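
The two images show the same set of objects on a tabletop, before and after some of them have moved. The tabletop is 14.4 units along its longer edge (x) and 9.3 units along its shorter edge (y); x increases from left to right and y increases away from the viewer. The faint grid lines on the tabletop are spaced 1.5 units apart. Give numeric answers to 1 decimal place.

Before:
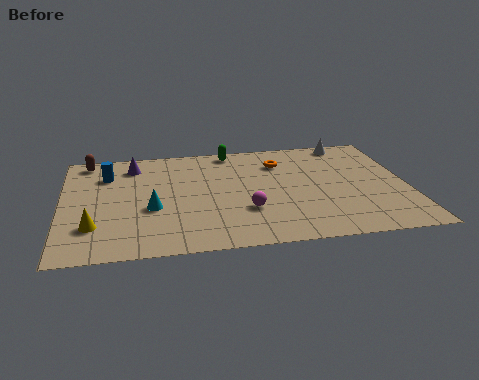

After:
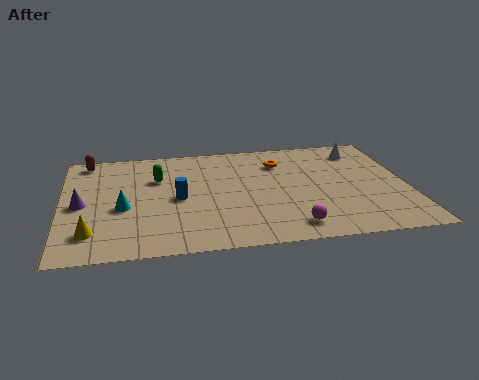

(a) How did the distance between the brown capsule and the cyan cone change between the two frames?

-0.7

The distance was about 5.3 in the first image and 4.6 in the second, so they moved 0.7 units closer together.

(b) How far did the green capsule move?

3.8

From (7.2, 8.4) to (4.0, 6.3), the green capsule covered √(3.2² + 2.1²) ≈ 3.8 units.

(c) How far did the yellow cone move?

0.5

From (1.3, 2.5) to (1.2, 2.0), the yellow cone covered √(0.1² + 0.5²) ≈ 0.5 units.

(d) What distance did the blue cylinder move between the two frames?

3.8

The blue cylinder moved from about (1.9, 6.9) to (4.8, 4.4), a distance of √(2.9² + 2.5²) ≈ 3.8.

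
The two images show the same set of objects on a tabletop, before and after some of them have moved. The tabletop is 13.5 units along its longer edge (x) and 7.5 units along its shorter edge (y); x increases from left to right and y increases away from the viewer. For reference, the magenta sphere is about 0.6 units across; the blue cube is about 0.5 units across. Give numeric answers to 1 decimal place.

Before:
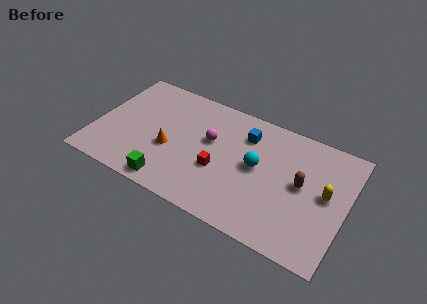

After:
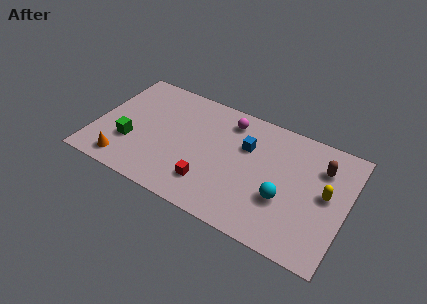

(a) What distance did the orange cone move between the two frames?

2.9

The orange cone moved from about (4.1, 3.0) to (1.9, 1.1), a distance of √(2.2² + 1.9²) ≈ 2.9.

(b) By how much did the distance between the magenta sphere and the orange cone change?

+4.6

Before: roughly 2.5 units apart; after: 7.1. That's 4.6 units further apart.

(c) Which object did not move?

the yellow capsule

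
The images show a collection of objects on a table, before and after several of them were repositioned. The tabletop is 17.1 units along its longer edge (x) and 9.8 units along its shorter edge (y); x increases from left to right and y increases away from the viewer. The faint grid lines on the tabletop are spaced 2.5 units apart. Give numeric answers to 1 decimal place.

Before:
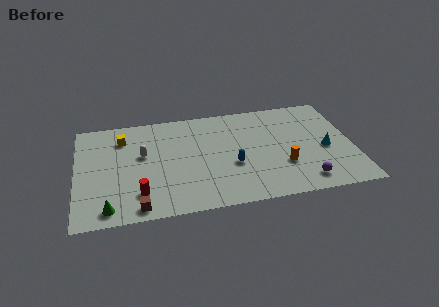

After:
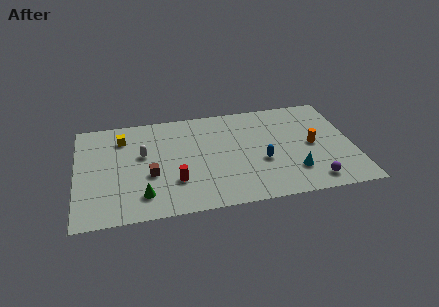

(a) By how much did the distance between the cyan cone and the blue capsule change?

-3.5

They were about 5.8 units apart before and 2.3 after — 3.5 units closer together.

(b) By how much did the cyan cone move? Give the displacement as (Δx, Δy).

(-2.1, -1.8)

From the two frames, the cyan cone sits at roughly (15.4, 4.3) before and (13.3, 2.5) after.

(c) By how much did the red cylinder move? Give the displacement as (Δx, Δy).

(2.2, 0.7)

From the two frames, the red cylinder sits at roughly (3.8, 2.2) before and (6.0, 2.9) after.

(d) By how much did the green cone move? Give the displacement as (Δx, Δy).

(2.1, 0.8)

The green cone was at about (1.9, 1.2) and moved to about (4.0, 2.0).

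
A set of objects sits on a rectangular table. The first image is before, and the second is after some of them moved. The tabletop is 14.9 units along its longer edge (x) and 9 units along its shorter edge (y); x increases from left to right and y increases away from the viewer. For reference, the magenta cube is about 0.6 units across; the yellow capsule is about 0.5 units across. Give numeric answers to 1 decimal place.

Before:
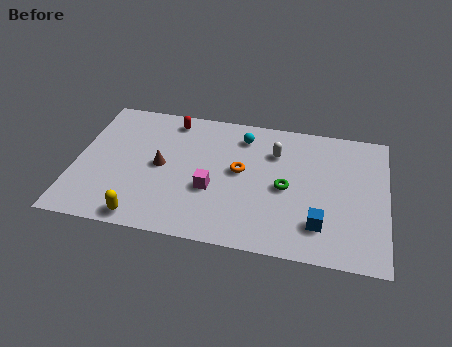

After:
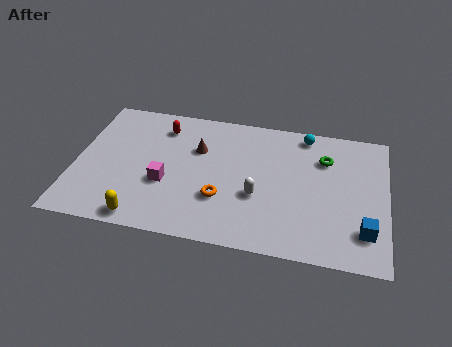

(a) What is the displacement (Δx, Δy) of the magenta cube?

(-2.2, 0.0)

The magenta cube started near (6.6, 3.4) and ended near (4.4, 3.4).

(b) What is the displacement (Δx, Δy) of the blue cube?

(2.1, 0.0)

The blue cube was at about (11.8, 2.1) and moved to about (13.9, 2.1).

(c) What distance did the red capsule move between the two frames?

0.7

From (4.4, 7.8) to (4.0, 7.2), the red capsule covered √(0.4² + 0.6²) ≈ 0.7 units.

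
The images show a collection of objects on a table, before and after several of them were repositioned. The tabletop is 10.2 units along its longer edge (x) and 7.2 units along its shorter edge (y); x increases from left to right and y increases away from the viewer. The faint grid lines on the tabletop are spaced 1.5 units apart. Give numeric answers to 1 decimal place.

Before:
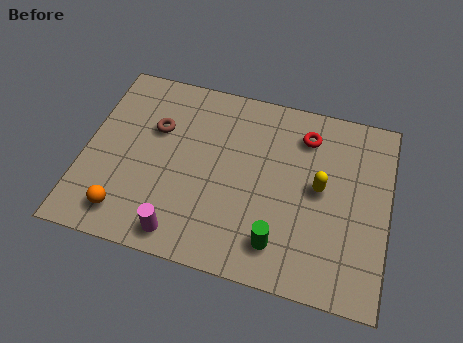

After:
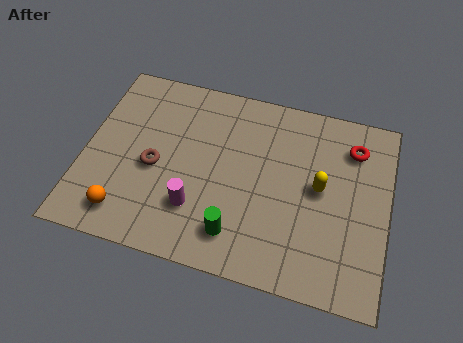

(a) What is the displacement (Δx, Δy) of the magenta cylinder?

(0.4, 1.1)

From the two frames, the magenta cylinder sits at roughly (3.5, 0.9) before and (3.9, 2.0) after.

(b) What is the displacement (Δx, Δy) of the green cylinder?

(-1.4, 0.0)

The green cylinder was at about (6.7, 1.4) and moved to about (5.3, 1.4).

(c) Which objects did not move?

the orange sphere and the yellow capsule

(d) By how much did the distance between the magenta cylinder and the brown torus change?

-2.1

The distance was about 4.0 in the first image and 1.9 in the second, so they moved 2.1 units closer together.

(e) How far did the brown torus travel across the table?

1.5

From (2.3, 4.7) to (2.4, 3.2), the brown torus covered √(0.1² + 1.5²) ≈ 1.5 units.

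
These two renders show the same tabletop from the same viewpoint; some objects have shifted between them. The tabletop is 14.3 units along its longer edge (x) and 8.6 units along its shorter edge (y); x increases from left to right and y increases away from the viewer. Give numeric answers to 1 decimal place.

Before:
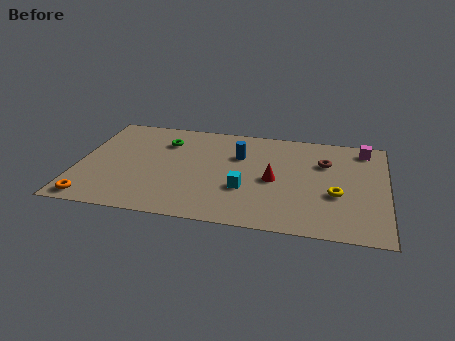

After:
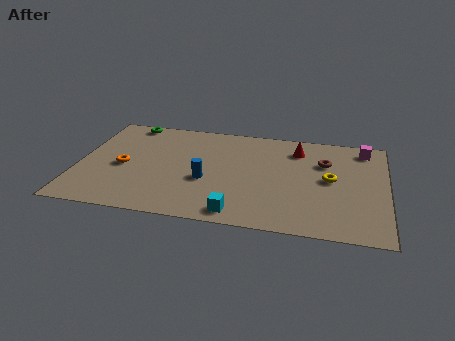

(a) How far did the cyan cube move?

2.0

The cyan cube moved from about (7.8, 3.0) to (7.6, 1.0), a distance of √(0.2² + 2.0²) ≈ 2.0.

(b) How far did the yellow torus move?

1.2

The yellow torus moved from about (12.0, 3.3) to (11.7, 4.5), a distance of √(0.3² + 1.2²) ≈ 1.2.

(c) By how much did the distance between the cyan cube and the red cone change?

+4.7

Before: roughly 1.6 units apart; after: 6.3. That's 4.7 units further apart.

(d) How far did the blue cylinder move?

2.8

The blue cylinder moved from about (7.4, 5.8) to (6.0, 3.4), a distance of √(1.4² + 2.4²) ≈ 2.8.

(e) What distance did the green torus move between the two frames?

2.3

The green torus was near (3.9, 6.4) before and (2.1, 7.8) after, so it travelled √(1.8² + 1.4²) ≈ 2.3 units.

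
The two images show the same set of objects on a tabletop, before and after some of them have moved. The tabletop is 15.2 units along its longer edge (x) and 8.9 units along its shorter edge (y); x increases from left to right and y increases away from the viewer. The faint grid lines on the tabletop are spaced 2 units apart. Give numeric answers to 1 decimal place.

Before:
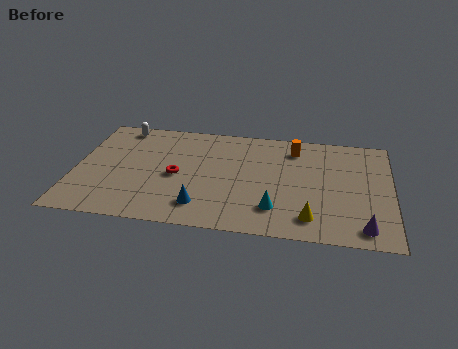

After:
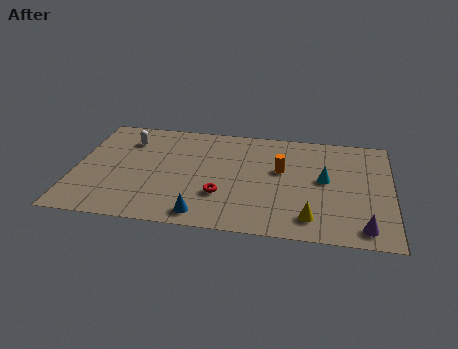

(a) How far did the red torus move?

2.6

The red torus moved from about (4.9, 4.1) to (7.1, 2.8), a distance of √(2.2² + 1.3²) ≈ 2.6.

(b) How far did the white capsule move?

1.2

The white capsule moved from about (2.0, 7.9) to (2.4, 6.8), a distance of √(0.4² + 1.1²) ≈ 1.2.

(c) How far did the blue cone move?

0.7

The blue cone was near (6.2, 1.8) before and (6.3, 1.1) after, so it travelled √(0.1² + 0.7²) ≈ 0.7 units.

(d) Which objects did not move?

the yellow cone and the purple cone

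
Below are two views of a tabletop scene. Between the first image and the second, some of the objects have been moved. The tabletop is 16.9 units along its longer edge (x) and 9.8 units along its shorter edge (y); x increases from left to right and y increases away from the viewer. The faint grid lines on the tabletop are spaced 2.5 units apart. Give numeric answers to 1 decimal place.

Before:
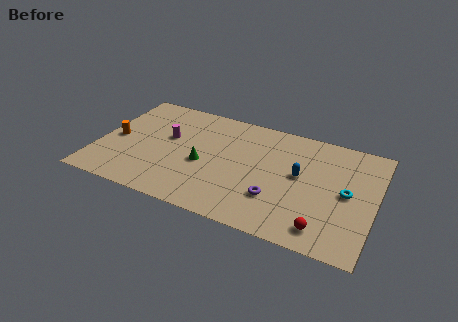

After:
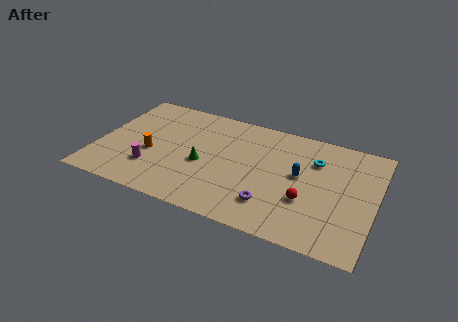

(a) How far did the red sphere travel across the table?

2.2

The red sphere was near (14.1, 1.5) before and (12.9, 3.4) after, so it travelled √(1.2² + 1.9²) ≈ 2.2 units.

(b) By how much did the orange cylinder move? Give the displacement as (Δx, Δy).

(2.3, -0.6)

The orange cylinder was at about (1.0, 4.6) and moved to about (3.3, 4.0).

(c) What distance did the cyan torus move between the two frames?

3.0

The cyan torus was near (15.2, 4.9) before and (13.1, 7.0) after, so it travelled √(2.1² + 2.1²) ≈ 3.0 units.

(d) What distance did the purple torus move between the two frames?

0.6

The purple torus was near (11.1, 2.9) before and (10.9, 2.3) after, so it travelled √(0.2² + 0.6²) ≈ 0.6 units.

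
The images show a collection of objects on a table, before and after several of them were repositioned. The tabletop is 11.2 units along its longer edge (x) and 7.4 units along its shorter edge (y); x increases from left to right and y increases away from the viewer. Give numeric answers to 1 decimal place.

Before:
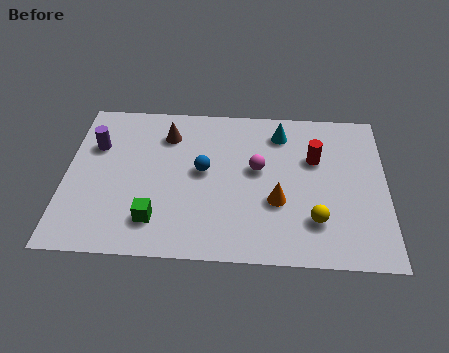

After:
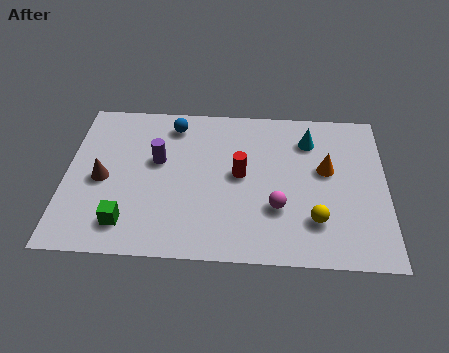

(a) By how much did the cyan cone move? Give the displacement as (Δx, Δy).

(1.0, -0.3)

From the two frames, the cyan cone sits at roughly (7.5, 6.0) before and (8.5, 5.7) after.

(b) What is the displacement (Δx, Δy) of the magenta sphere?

(0.7, -1.8)

The magenta sphere was at about (6.7, 4.2) and moved to about (7.4, 2.4).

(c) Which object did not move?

the yellow sphere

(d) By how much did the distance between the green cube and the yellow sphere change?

+1.0

They were about 5.5 units apart before and 6.5 after — 1.0 units further apart.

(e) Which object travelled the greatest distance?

the brown cone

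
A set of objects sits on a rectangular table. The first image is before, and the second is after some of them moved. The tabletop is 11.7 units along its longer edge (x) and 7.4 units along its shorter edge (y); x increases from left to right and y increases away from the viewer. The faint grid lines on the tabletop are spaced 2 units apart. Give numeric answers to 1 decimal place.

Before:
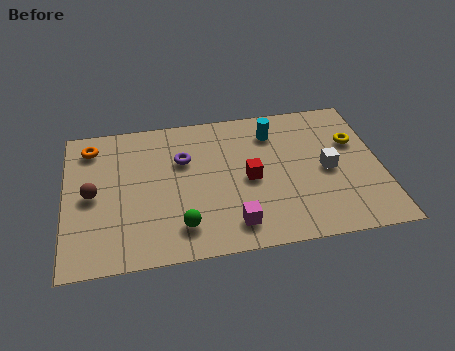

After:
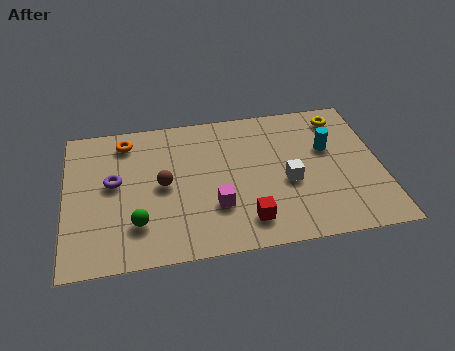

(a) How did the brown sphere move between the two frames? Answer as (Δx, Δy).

(2.6, 0.1)

From the two frames, the brown sphere sits at roughly (1.0, 3.6) before and (3.6, 3.7) after.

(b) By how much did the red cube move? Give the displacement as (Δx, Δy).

(-0.2, -2.1)

From the two frames, the red cube sits at roughly (6.8, 3.5) before and (6.6, 1.4) after.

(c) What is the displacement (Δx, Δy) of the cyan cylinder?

(2.0, -1.2)

The cyan cylinder started near (7.8, 5.8) and ended near (9.8, 4.6).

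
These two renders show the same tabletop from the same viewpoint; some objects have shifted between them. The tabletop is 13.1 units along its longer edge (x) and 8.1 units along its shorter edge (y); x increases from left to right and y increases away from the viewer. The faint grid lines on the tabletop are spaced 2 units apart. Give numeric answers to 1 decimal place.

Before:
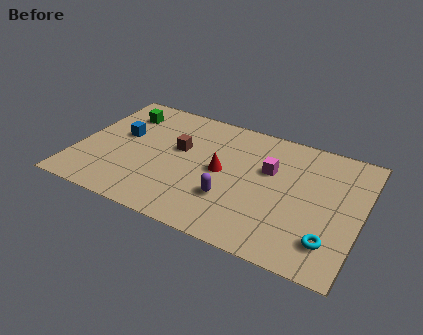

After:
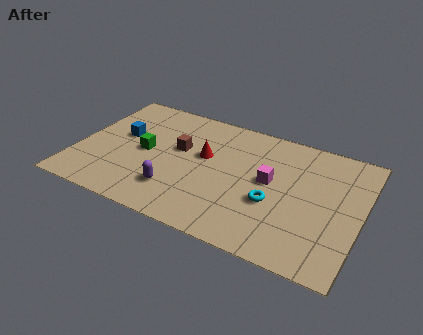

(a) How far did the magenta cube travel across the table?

0.7

The magenta cube moved from about (8.8, 5.1) to (8.9, 4.4), a distance of √(0.1² + 0.7²) ≈ 0.7.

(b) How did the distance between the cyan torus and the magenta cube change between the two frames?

-3.2

They were about 4.5 units apart before and 1.3 after — 3.2 units closer together.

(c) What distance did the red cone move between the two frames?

1.1

The red cone moved from about (6.7, 4.1) to (5.8, 4.8), a distance of √(0.9² + 0.7²) ≈ 1.1.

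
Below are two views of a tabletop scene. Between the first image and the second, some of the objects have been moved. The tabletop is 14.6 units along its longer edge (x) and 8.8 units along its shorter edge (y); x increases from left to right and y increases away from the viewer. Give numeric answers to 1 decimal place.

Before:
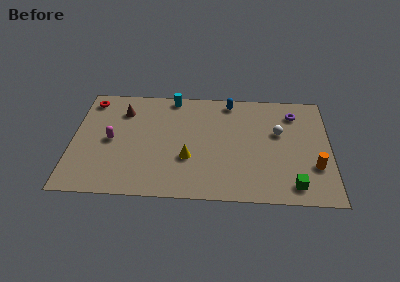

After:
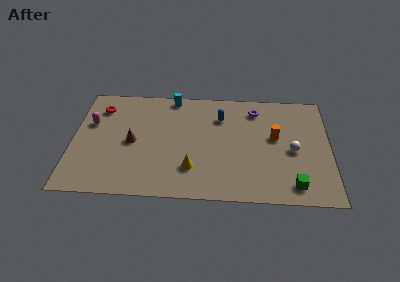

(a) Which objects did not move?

the cyan cylinder and the green cube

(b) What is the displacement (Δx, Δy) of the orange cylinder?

(-2.2, 2.2)

From the two frames, the orange cylinder sits at roughly (13.7, 2.8) before and (11.5, 5.0) after.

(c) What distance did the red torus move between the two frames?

0.8

From (0.9, 7.5) to (1.5, 6.9), the red torus covered √(0.6² + 0.6²) ≈ 0.8 units.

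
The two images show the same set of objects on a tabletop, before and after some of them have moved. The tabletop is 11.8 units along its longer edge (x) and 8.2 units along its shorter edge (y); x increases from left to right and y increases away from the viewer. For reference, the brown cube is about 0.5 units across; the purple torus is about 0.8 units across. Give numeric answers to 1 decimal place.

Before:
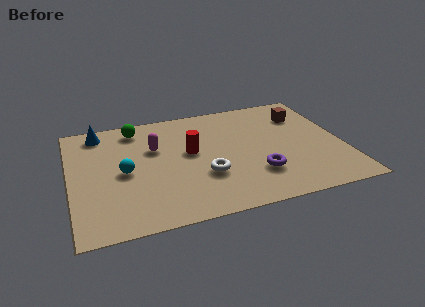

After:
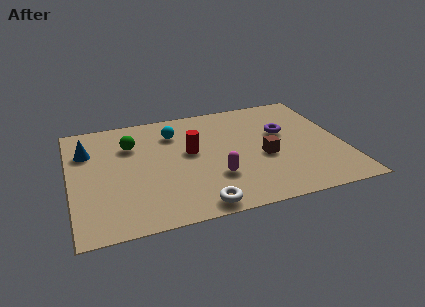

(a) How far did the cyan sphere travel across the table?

3.3

The cyan sphere was near (2.3, 3.9) before and (4.6, 6.2) after, so it travelled √(2.3² + 2.3²) ≈ 3.3 units.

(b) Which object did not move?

the red cylinder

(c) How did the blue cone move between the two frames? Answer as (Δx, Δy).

(-0.6, -1.3)

The blue cone was at about (1.4, 7.1) and moved to about (0.8, 5.8).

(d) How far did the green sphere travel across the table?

1.2

The green sphere moved from about (3.0, 7.0) to (2.7, 5.8), a distance of √(0.3² + 1.2²) ≈ 1.2.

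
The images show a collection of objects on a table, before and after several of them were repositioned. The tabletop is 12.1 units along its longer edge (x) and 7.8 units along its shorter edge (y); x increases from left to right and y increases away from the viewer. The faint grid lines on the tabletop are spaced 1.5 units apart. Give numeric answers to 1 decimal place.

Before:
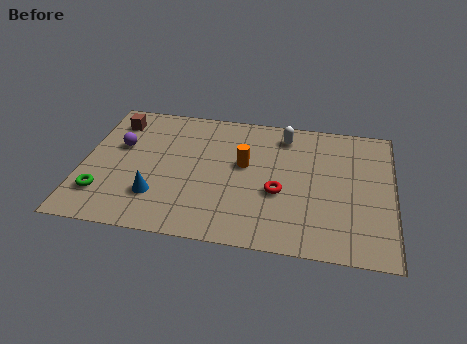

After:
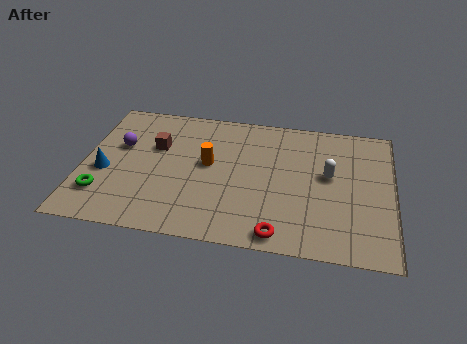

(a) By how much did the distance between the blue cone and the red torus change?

+2.5

The distance was about 4.8 in the first image and 7.3 in the second, so they moved 2.5 units further apart.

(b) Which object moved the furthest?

the white capsule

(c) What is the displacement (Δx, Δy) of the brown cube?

(1.7, -1.3)

The brown cube started near (1.1, 6.3) and ended near (2.8, 5.0).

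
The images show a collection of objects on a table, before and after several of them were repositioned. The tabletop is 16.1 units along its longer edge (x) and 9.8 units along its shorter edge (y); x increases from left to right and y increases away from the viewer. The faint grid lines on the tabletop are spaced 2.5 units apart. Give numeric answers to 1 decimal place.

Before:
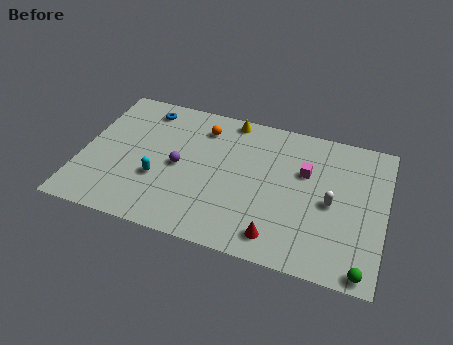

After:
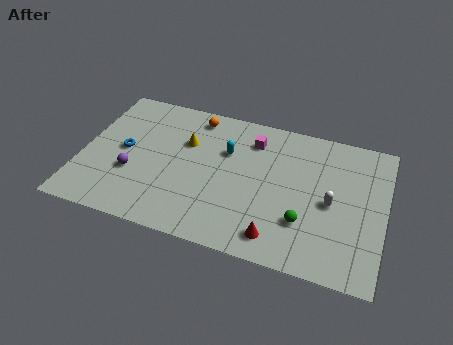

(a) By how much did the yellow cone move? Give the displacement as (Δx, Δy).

(-2.2, -2.4)

The yellow cone was at about (7.6, 8.9) and moved to about (5.4, 6.5).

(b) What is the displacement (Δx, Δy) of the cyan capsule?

(3.4, 3.0)

The cyan capsule started near (4.2, 3.5) and ended near (7.6, 6.5).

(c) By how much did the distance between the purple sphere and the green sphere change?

-1.5

Before: roughly 10.7 units apart; after: 9.2. That's 1.5 units closer together.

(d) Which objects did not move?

the red cone and the white capsule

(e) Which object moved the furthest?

the cyan capsule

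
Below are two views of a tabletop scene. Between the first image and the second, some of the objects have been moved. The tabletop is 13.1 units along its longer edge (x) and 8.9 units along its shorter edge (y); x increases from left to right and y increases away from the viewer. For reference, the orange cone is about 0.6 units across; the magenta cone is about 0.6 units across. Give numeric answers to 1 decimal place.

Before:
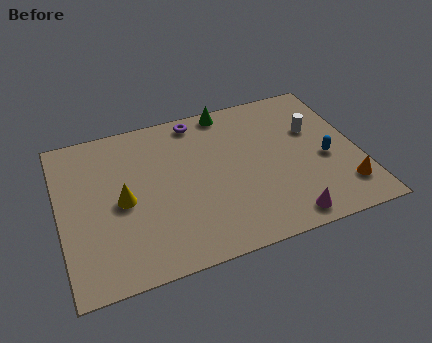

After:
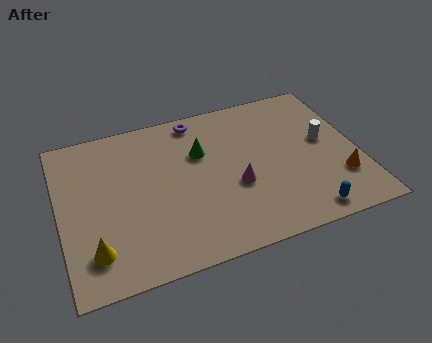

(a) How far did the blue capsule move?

3.0

From (11.6, 3.8) to (10.4, 1.0), the blue capsule covered √(1.2² + 2.8²) ≈ 3.0 units.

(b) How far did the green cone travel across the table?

2.6

The green cone was near (7.7, 8.1) before and (6.3, 5.9) after, so it travelled √(1.4² + 2.2²) ≈ 2.6 units.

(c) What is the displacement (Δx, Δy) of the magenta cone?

(-1.9, 2.5)

The magenta cone started near (9.5, 1.0) and ended near (7.6, 3.5).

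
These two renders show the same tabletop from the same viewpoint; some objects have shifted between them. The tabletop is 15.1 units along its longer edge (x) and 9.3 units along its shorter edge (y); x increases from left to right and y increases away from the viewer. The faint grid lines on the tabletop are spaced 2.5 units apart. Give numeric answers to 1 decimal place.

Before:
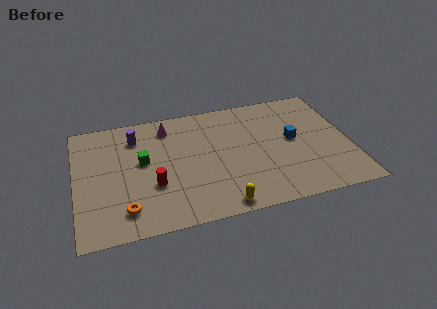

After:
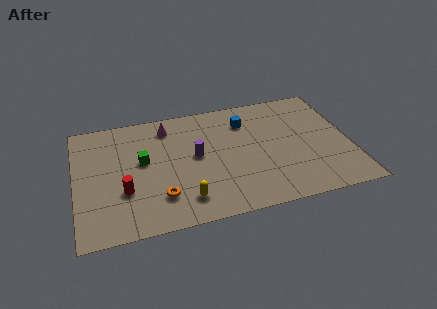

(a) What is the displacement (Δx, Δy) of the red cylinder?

(-1.6, -0.1)

The red cylinder started near (4.2, 3.3) and ended near (2.6, 3.2).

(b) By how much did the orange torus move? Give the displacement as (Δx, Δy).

(1.9, 0.5)

The orange torus was at about (2.6, 1.8) and moved to about (4.5, 2.3).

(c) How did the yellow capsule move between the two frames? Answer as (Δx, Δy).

(-1.9, 0.9)

The yellow capsule started near (7.7, 0.9) and ended near (5.8, 1.8).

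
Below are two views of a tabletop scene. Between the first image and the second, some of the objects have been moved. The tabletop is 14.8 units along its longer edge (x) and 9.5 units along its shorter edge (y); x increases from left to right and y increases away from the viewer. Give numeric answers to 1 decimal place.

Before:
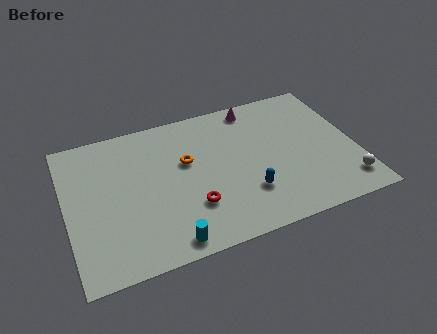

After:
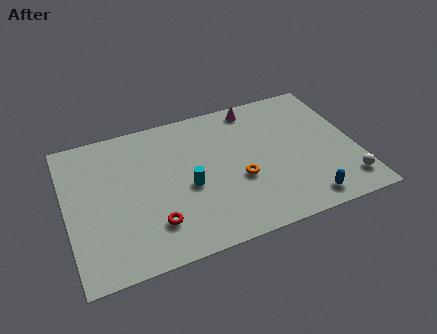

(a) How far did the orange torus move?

3.3

The orange torus moved from about (6.2, 5.8) to (8.7, 3.7), a distance of √(2.5² + 2.1²) ≈ 3.3.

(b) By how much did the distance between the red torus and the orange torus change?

+1.7

They were about 3.0 units apart before and 4.7 after — 1.7 units further apart.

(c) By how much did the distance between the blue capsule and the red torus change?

+4.9

They were about 2.8 units apart before and 7.7 after — 4.9 units further apart.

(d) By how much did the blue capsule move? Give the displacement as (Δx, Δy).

(2.8, -1.5)

The blue capsule was at about (9.0, 2.7) and moved to about (11.8, 1.2).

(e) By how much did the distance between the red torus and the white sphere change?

+1.9

The distance was about 7.9 in the first image and 9.8 in the second, so they moved 1.9 units further apart.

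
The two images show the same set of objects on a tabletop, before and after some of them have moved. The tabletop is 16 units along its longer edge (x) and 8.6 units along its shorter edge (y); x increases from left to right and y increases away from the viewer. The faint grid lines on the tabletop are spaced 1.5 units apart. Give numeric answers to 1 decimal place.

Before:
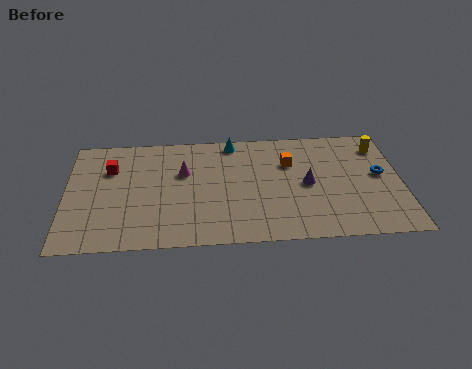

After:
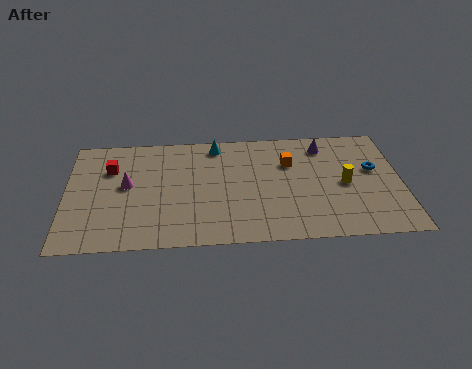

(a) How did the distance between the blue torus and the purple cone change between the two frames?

-0.5

Before: roughly 3.5 units apart; after: 3.0. That's 0.5 units closer together.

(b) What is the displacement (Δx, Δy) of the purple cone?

(0.9, 2.9)

The purple cone started near (11.5, 4.2) and ended near (12.4, 7.1).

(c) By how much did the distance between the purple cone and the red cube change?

+0.8

They were about 9.6 units apart before and 10.4 after — 0.8 units further apart.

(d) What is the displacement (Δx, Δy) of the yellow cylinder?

(-1.8, -2.8)

The yellow cylinder started near (15.1, 6.9) and ended near (13.3, 4.1).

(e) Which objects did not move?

the red cube and the orange cube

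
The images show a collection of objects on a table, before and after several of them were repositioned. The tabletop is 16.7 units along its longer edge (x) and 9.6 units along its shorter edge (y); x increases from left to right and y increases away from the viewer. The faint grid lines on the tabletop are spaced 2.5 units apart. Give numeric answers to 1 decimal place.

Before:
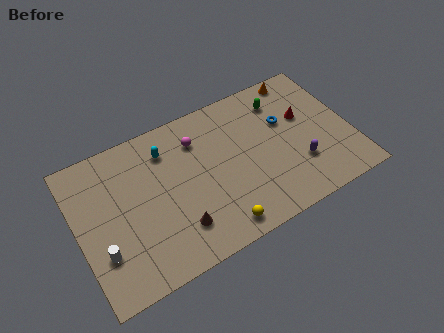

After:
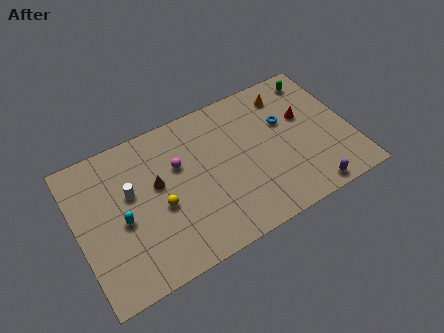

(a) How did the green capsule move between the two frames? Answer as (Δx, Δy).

(2.3, 0.6)

The green capsule was at about (12.9, 7.6) and moved to about (15.2, 8.2).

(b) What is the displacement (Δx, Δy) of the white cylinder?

(2.1, 2.9)

The white cylinder started near (1.2, 2.9) and ended near (3.3, 5.8).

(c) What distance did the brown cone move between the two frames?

3.4

The brown cone moved from about (5.7, 2.3) to (4.9, 5.6), a distance of √(0.8² + 3.3²) ≈ 3.4.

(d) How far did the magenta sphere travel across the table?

1.7

The magenta sphere was near (7.6, 7.3) before and (6.3, 6.2) after, so it travelled √(1.3² + 1.1²) ≈ 1.7 units.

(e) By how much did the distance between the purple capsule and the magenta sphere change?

+1.8

They were about 7.2 units apart before and 9.0 after — 1.8 units further apart.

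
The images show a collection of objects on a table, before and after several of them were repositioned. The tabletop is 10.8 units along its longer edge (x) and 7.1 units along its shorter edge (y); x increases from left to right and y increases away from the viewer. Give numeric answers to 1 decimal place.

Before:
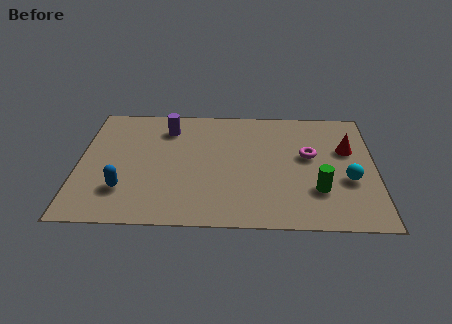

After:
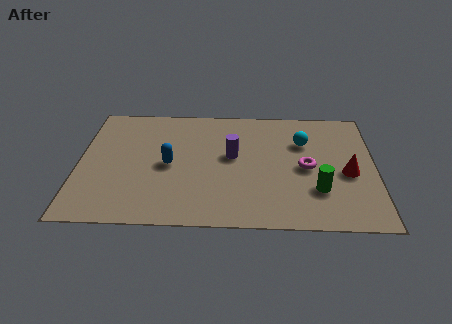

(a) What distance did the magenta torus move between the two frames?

0.7

The magenta torus was near (8.4, 4.1) before and (8.3, 3.4) after, so it travelled √(0.1² + 0.7²) ≈ 0.7 units.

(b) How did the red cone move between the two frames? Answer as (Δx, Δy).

(0.0, -1.4)

The red cone was at about (9.8, 4.5) and moved to about (9.8, 3.1).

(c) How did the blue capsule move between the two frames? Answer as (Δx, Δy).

(1.6, 1.5)

The blue capsule started near (1.7, 1.9) and ended near (3.3, 3.4).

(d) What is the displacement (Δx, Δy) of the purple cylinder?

(2.4, -1.6)

The purple cylinder was at about (3.2, 5.6) and moved to about (5.6, 4.0).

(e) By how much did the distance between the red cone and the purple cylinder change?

-2.4

They were about 6.7 units apart before and 4.3 after — 2.4 units closer together.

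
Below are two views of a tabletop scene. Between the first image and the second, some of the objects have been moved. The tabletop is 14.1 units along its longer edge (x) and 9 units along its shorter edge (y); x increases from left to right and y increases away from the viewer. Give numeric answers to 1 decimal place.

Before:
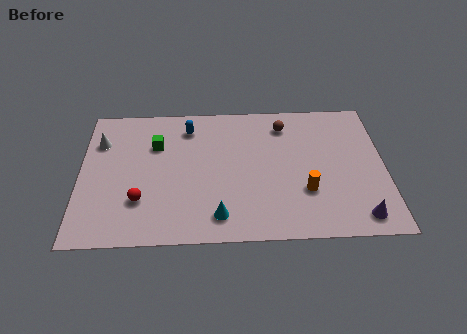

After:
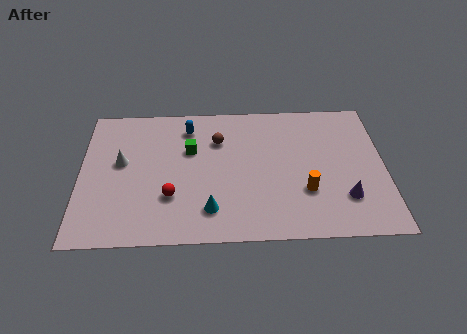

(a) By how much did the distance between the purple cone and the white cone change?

-2.4

Before: roughly 13.0 units apart; after: 10.6. That's 2.4 units closer together.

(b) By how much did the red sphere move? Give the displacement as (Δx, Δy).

(1.4, 0.2)

From the two frames, the red sphere sits at roughly (2.8, 2.6) before and (4.2, 2.8) after.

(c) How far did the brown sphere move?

3.2

The brown sphere was near (9.5, 7.3) before and (6.4, 6.4) after, so it travelled √(3.1² + 0.9²) ≈ 3.2 units.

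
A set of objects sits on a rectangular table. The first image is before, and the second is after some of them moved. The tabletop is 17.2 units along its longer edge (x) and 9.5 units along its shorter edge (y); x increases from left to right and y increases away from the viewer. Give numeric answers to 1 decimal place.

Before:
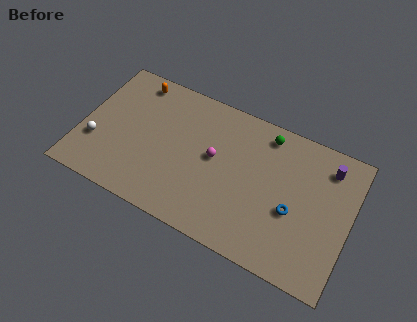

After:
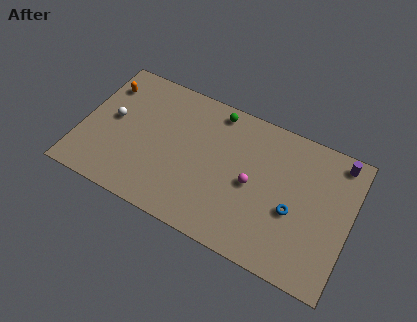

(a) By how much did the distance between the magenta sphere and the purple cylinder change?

-1.0

They were about 7.4 units apart before and 6.4 after — 1.0 units closer together.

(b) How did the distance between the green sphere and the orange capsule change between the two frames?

-1.4

Before: roughly 8.6 units apart; after: 7.2. That's 1.4 units closer together.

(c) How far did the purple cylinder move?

0.9

The purple cylinder was near (15.5, 7.7) before and (16.1, 8.4) after, so it travelled √(0.6² + 0.7²) ≈ 0.9 units.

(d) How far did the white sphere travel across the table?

2.2

The white sphere was near (1.1, 3.1) before and (1.9, 5.1) after, so it travelled √(0.8² + 2.0²) ≈ 2.2 units.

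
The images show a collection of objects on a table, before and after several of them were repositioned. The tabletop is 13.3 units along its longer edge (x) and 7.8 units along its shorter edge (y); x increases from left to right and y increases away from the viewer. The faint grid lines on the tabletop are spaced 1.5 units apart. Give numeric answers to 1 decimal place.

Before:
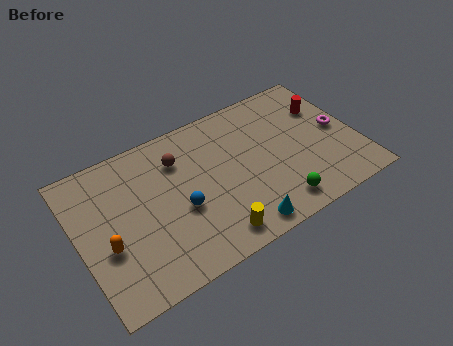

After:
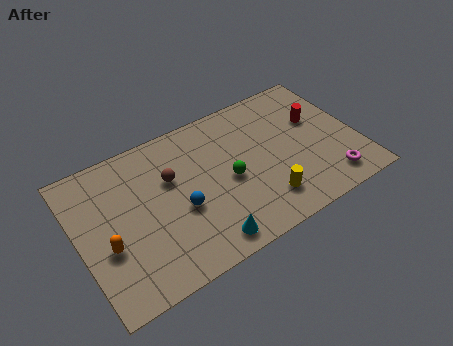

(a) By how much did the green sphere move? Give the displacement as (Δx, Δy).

(-1.9, 2.4)

From the two frames, the green sphere sits at roughly (9.0, 1.2) before and (7.1, 3.6) after.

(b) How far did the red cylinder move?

0.7

The red cylinder was near (12.1, 5.4) before and (11.6, 4.9) after, so it travelled √(0.5² + 0.5²) ≈ 0.7 units.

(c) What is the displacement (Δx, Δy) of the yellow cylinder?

(2.6, 0.6)

The yellow cylinder started near (5.9, 1.1) and ended near (8.5, 1.7).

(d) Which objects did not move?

the blue sphere and the orange capsule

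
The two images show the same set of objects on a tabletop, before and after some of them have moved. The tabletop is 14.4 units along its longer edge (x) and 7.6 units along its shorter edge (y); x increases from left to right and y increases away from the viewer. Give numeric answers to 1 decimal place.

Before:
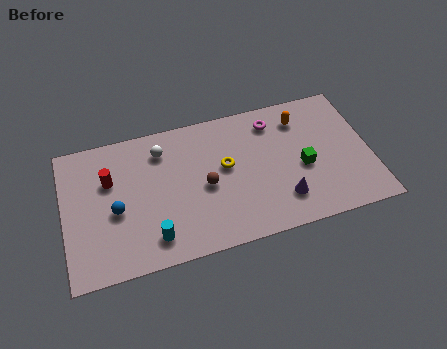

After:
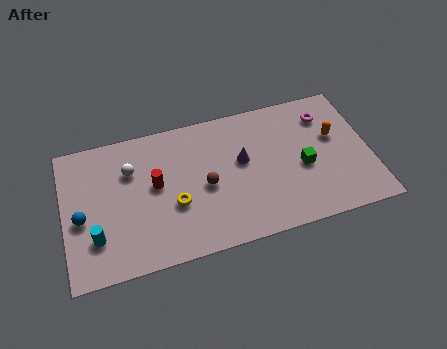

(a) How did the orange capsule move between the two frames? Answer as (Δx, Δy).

(1.5, -1.4)

From the two frames, the orange capsule sits at roughly (11.3, 6.0) before and (12.8, 4.6) after.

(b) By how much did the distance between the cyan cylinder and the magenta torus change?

+4.0

The distance was about 7.7 in the first image and 11.7 in the second, so they moved 4.0 units further apart.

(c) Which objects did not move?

the brown sphere and the green cube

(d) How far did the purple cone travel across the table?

3.1

From (10.1, 1.8) to (8.4, 4.4), the purple cone covered √(1.7² + 2.6²) ≈ 3.1 units.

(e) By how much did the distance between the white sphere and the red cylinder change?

-1.1

Before: roughly 2.7 units apart; after: 1.6. That's 1.1 units closer together.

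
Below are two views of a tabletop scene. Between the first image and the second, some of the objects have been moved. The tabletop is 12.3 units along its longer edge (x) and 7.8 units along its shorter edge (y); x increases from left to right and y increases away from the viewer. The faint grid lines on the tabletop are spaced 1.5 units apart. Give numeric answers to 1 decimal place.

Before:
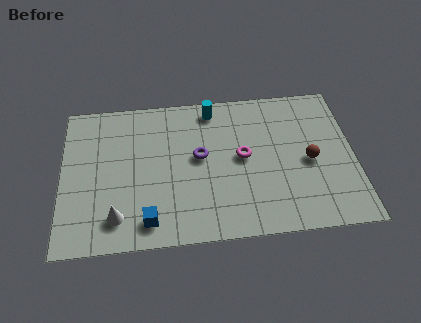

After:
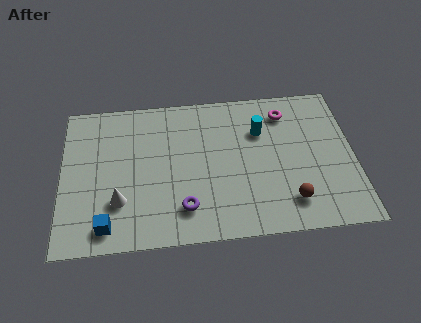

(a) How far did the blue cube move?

1.7

The blue cube moved from about (3.6, 1.2) to (1.9, 1.1), a distance of √(1.7² + 0.1²) ≈ 1.7.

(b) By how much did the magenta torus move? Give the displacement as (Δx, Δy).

(1.9, 2.2)

The magenta torus started near (7.6, 4.1) and ended near (9.5, 6.3).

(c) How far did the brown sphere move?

2.2

The brown sphere moved from about (10.4, 3.6) to (9.5, 1.6), a distance of √(0.9² + 2.0²) ≈ 2.2.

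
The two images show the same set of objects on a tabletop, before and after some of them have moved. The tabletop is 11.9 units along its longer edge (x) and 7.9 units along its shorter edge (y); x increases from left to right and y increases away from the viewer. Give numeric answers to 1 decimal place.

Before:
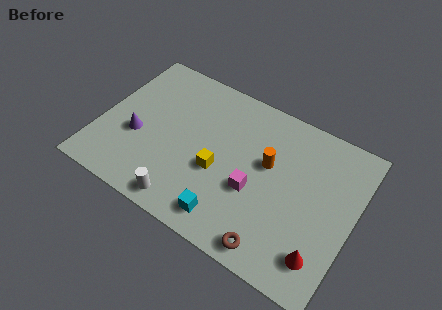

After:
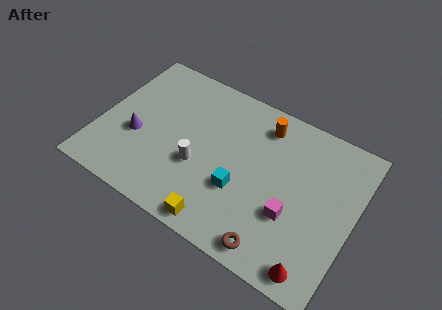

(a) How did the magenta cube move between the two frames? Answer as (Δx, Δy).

(1.8, -0.3)

The magenta cube was at about (7.4, 3.1) and moved to about (9.2, 2.8).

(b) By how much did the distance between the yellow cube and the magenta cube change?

+1.9

Before: roughly 1.7 units apart; after: 3.6. That's 1.9 units further apart.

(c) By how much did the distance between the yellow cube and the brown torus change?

-1.3

They were about 3.8 units apart before and 2.5 after — 1.3 units closer together.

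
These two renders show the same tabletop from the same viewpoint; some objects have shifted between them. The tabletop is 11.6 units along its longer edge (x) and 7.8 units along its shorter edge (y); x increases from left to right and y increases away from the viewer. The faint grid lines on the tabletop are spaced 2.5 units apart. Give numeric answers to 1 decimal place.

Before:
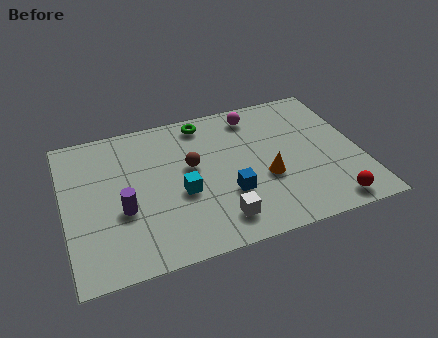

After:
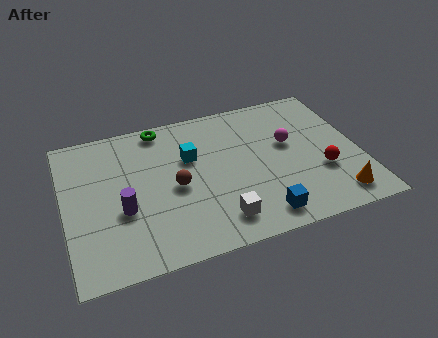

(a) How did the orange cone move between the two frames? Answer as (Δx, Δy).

(2.6, -1.8)

The orange cone started near (7.8, 3.0) and ended near (10.4, 1.2).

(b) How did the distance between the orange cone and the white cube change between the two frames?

+2.0

Before: roughly 2.6 units apart; after: 4.6. That's 2.0 units further apart.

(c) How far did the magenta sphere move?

2.3

The magenta sphere was near (7.7, 6.6) before and (8.9, 4.6) after, so it travelled √(1.2² + 2.0²) ≈ 2.3 units.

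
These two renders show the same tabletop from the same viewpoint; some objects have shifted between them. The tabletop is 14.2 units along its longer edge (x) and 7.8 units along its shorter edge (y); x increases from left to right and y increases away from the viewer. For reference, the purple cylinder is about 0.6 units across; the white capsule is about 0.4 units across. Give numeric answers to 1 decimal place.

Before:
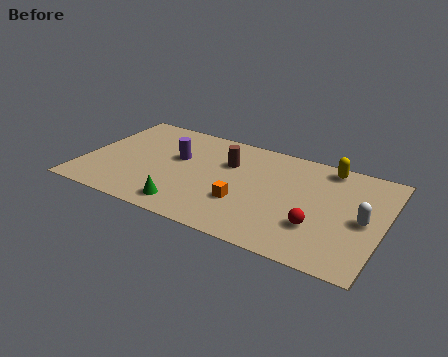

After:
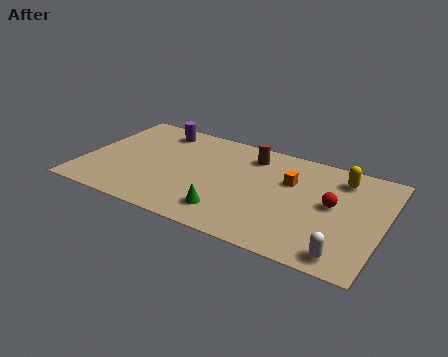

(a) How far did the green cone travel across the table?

1.9

The green cone was near (5.3, 1.2) before and (7.2, 1.6) after, so it travelled √(1.9² + 0.4²) ≈ 1.9 units.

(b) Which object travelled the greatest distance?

the orange cube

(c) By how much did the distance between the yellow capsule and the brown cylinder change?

-0.6

They were about 4.9 units apart before and 4.3 after — 0.6 units closer together.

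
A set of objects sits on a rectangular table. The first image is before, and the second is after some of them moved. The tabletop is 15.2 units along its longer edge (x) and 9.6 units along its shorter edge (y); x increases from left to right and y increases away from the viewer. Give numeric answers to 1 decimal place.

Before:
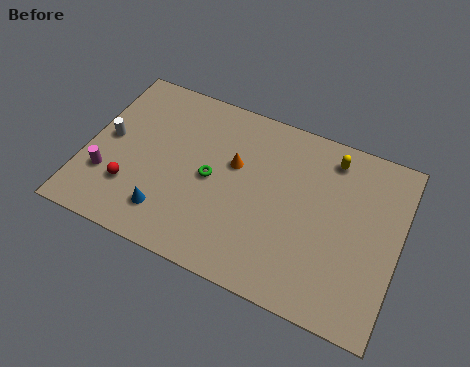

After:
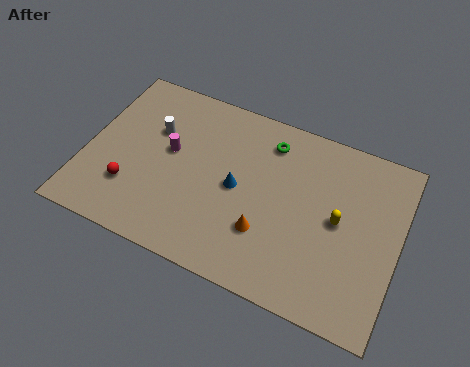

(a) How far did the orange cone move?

3.6

From (7.1, 5.9) to (9.0, 2.9), the orange cone covered √(1.9² + 3.0²) ≈ 3.6 units.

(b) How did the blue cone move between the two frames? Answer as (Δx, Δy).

(3.1, 2.7)

The blue cone was at about (4.3, 2.0) and moved to about (7.4, 4.7).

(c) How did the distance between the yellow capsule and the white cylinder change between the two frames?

-1.7

The distance was about 11.0 in the first image and 9.3 in the second, so they moved 1.7 units closer together.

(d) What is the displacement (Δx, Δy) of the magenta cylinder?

(2.8, 2.5)

The magenta cylinder was at about (1.2, 2.9) and moved to about (4.0, 5.4).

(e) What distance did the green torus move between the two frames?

4.0

The green torus was near (6.1, 4.7) before and (8.6, 7.8) after, so it travelled √(2.5² + 3.1²) ≈ 4.0 units.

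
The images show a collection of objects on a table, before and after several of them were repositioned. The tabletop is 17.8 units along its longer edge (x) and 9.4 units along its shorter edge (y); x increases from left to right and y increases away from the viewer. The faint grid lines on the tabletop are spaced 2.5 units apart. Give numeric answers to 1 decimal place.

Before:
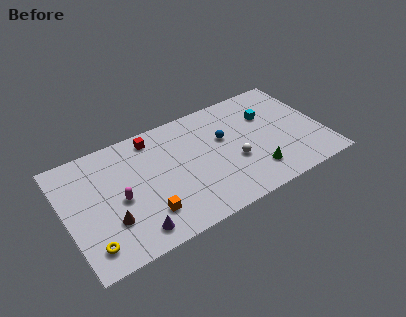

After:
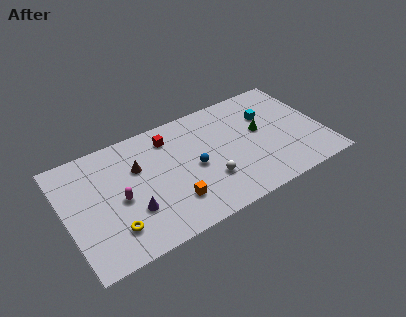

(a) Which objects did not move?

the cyan cube and the magenta capsule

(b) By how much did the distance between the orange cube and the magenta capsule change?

+1.3

Before: roughly 2.6 units apart; after: 3.9. That's 1.3 units further apart.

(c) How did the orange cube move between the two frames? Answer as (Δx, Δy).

(1.8, 0.1)

The orange cube started near (5.2, 2.3) and ended near (7.0, 2.4).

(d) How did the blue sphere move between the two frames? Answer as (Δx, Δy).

(-2.3, -1.4)

From the two frames, the blue sphere sits at roughly (11.1, 5.8) before and (8.8, 4.4) after.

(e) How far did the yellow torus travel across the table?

1.7

From (1.3, 1.7) to (2.9, 2.2), the yellow torus covered √(1.6² + 0.5²) ≈ 1.7 units.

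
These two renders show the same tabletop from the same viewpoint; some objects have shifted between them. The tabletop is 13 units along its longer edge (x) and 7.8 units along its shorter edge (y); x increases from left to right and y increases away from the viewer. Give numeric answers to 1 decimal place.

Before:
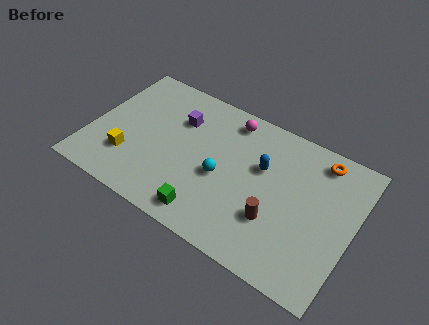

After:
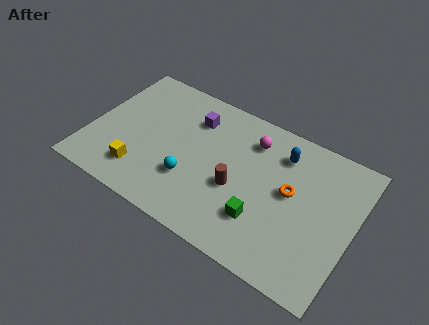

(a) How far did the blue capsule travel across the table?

1.4

From (8.4, 4.9) to (9.2, 6.1), the blue capsule covered √(0.8² + 1.2²) ≈ 1.4 units.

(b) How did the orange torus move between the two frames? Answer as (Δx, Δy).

(-1.1, -2.4)

From the two frames, the orange torus sits at roughly (11.0, 6.7) before and (9.9, 4.3) after.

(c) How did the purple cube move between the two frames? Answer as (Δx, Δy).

(0.7, 0.4)

The purple cube was at about (4.1, 5.5) and moved to about (4.8, 5.9).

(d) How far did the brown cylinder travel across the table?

2.1

The brown cylinder was near (9.4, 2.5) before and (7.4, 3.2) after, so it travelled √(2.0² + 0.7²) ≈ 2.1 units.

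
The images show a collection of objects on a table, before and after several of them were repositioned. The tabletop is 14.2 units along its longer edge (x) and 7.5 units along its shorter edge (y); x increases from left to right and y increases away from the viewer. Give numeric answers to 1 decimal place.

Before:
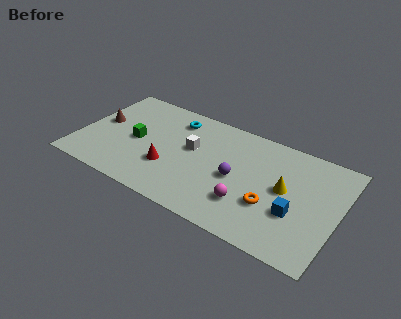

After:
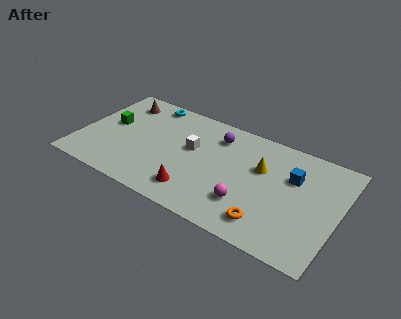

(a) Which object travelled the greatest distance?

the purple sphere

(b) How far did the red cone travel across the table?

1.9

The red cone moved from about (5.1, 2.5) to (6.7, 1.5), a distance of √(1.6² + 1.0²) ≈ 1.9.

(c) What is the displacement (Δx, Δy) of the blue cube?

(-0.4, 2.3)

From the two frames, the blue cube sits at roughly (12.0, 2.7) before and (11.6, 5.0) after.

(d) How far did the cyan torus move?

1.7

From (4.9, 6.1) to (3.3, 6.7), the cyan torus covered √(1.6² + 0.6²) ≈ 1.7 units.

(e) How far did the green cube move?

1.7

From (3.1, 3.6) to (1.5, 4.2), the green cube covered √(1.6² + 0.6²) ≈ 1.7 units.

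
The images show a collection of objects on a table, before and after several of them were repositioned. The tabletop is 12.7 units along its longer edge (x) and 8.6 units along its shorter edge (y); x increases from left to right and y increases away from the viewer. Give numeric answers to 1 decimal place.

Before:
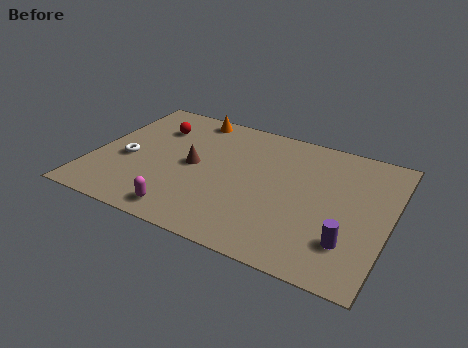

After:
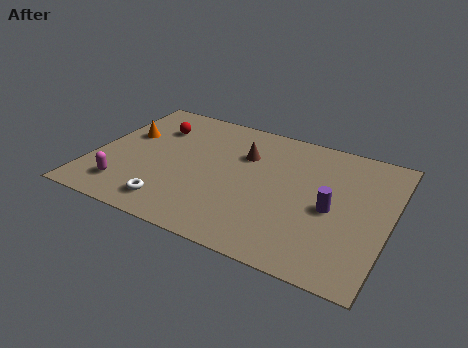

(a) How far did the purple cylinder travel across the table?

1.9

The purple cylinder moved from about (11.2, 2.2) to (10.3, 3.9), a distance of √(0.9² + 1.7²) ≈ 1.9.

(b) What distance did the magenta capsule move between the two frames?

2.8

From (4.4, 1.1) to (1.7, 1.7), the magenta capsule covered √(2.7² + 0.6²) ≈ 2.8 units.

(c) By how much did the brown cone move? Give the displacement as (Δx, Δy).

(2.0, 1.6)

The brown cone started near (4.3, 4.3) and ended near (6.3, 5.9).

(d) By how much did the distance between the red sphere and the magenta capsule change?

-1.0

The distance was about 5.6 in the first image and 4.6 in the second, so they moved 1.0 units closer together.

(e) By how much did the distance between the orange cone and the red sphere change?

-0.5

Before: roughly 2.0 units apart; after: 1.5. That's 0.5 units closer together.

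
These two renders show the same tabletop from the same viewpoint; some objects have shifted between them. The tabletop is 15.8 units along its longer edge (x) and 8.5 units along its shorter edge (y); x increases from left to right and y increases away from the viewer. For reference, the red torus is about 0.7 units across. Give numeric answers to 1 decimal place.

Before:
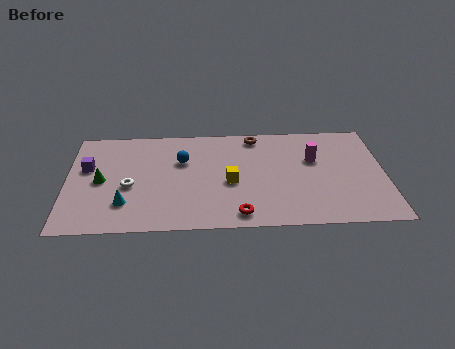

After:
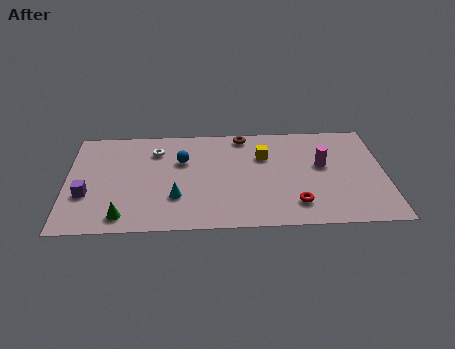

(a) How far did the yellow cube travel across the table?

2.7

The yellow cube moved from about (8.1, 3.7) to (9.8, 5.8), a distance of √(1.7² + 2.1²) ≈ 2.7.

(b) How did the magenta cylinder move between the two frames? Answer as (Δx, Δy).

(0.4, -0.5)

The magenta cylinder started near (12.3, 5.4) and ended near (12.7, 4.9).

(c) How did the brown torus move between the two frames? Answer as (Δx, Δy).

(-0.6, 0.1)

From the two frames, the brown torus sits at roughly (9.4, 7.5) before and (8.8, 7.6) after.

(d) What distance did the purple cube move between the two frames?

2.2

From (1.0, 5.2) to (1.0, 3.0), the purple cube covered √(0.0² + 2.2²) ≈ 2.2 units.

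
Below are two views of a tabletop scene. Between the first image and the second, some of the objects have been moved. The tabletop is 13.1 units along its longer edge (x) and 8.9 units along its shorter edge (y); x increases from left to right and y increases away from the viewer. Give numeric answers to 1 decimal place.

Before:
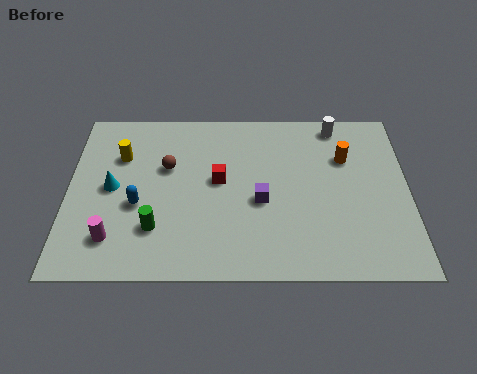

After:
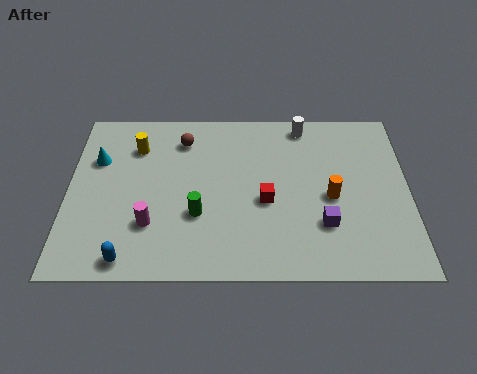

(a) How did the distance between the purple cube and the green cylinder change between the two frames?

+0.6

The distance was about 4.2 in the first image and 4.8 in the second, so they moved 0.6 units further apart.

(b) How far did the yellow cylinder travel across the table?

0.8

The yellow cylinder was near (2.0, 6.2) before and (2.6, 6.7) after, so it travelled √(0.6² + 0.5²) ≈ 0.8 units.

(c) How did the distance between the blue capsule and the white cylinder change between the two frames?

+0.9

The distance was about 8.8 in the first image and 9.7 in the second, so they moved 0.9 units further apart.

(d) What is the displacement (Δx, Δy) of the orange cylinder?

(-0.6, -2.1)

The orange cylinder was at about (10.7, 6.1) and moved to about (10.1, 4.0).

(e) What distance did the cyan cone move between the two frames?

1.6

The cyan cone moved from about (1.7, 4.5) to (1.1, 6.0), a distance of √(0.6² + 1.5²) ≈ 1.6.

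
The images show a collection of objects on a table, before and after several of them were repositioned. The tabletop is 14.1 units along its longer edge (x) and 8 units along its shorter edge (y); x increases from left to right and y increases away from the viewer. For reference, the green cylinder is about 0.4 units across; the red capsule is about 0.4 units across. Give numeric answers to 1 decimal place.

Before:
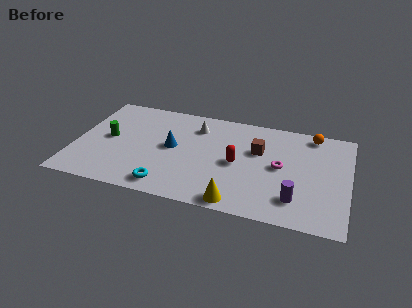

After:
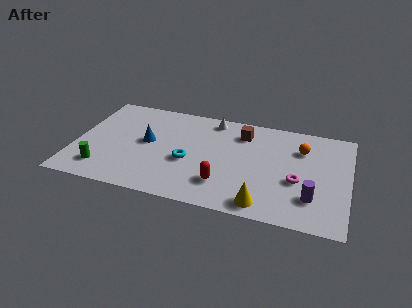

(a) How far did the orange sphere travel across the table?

1.4

From (12.1, 7.1) to (11.6, 5.8), the orange sphere covered √(0.5² + 1.3²) ≈ 1.4 units.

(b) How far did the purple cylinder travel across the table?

0.9

From (11.5, 1.8) to (12.3, 2.1), the purple cylinder covered √(0.8² + 0.3²) ≈ 0.9 units.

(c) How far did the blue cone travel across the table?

1.3

From (5.0, 4.2) to (3.7, 4.3), the blue cone covered √(1.3² + 0.1²) ≈ 1.3 units.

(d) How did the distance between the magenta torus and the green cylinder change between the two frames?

+1.1

The distance was about 8.9 in the first image and 10.0 in the second, so they moved 1.1 units further apart.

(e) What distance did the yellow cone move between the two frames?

1.3

The yellow cone moved from about (8.6, 0.8) to (9.9, 1.0), a distance of √(1.3² + 0.2²) ≈ 1.3.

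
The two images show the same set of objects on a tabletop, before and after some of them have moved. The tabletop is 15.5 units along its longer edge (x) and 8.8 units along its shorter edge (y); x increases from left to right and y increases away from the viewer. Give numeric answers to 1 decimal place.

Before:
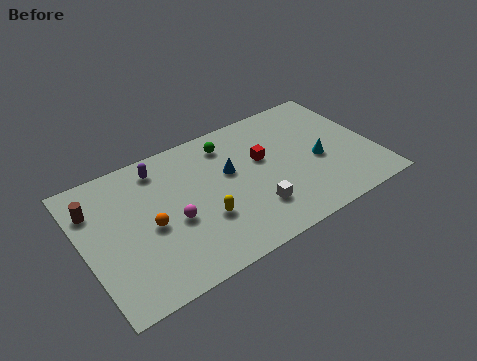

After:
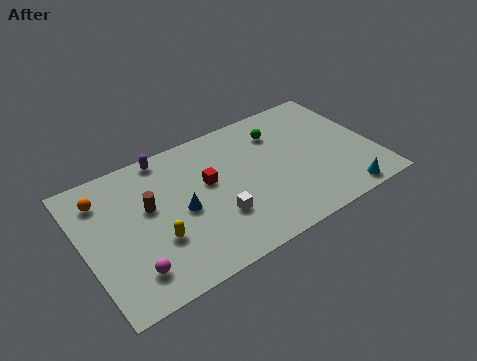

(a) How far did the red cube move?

3.0

From (9.7, 5.3) to (6.7, 5.2), the red cube covered √(3.0² + 0.1²) ≈ 3.0 units.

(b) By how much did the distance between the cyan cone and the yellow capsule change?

+3.5

They were about 6.4 units apart before and 9.9 after — 3.5 units further apart.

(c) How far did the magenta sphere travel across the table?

3.1

The magenta sphere was near (4.6, 3.7) before and (2.1, 1.8) after, so it travelled √(2.5² + 1.9²) ≈ 3.1 units.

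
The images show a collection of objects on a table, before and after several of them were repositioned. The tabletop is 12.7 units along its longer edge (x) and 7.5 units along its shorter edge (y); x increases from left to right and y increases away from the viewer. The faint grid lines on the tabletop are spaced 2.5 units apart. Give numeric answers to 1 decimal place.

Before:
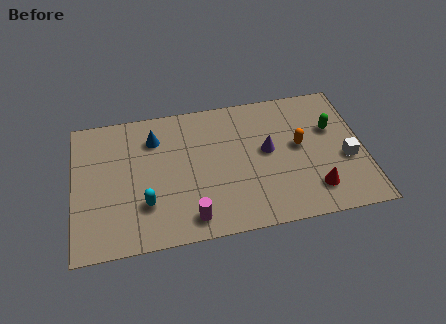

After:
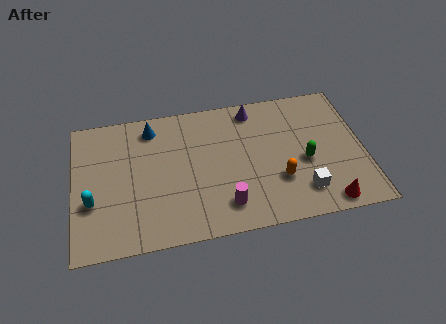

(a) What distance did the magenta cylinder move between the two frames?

1.6

The magenta cylinder was near (5.0, 1.1) before and (6.5, 1.5) after, so it travelled √(1.5² + 0.4²) ≈ 1.6 units.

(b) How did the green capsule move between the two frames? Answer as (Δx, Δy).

(-1.3, -1.6)

From the two frames, the green capsule sits at roughly (11.4, 4.8) before and (10.1, 3.2) after.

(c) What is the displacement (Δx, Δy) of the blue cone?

(-0.1, 0.6)

From the two frames, the blue cone sits at roughly (3.6, 5.7) before and (3.5, 6.3) after.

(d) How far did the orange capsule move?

2.0

From (9.9, 4.1) to (8.9, 2.4), the orange capsule covered √(1.0² + 1.7²) ≈ 2.0 units.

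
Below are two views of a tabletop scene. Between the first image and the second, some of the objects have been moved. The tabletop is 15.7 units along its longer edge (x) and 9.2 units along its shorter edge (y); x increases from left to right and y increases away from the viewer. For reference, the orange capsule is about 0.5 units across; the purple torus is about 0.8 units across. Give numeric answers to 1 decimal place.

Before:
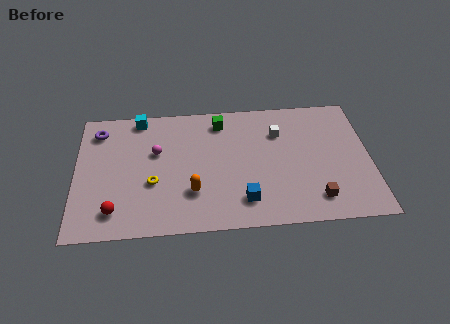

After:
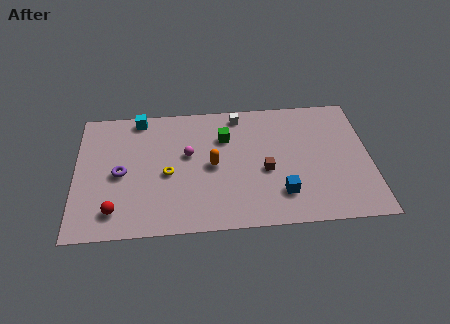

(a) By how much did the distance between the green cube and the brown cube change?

-4.4

The distance was about 7.7 in the first image and 3.3 in the second, so they moved 4.4 units closer together.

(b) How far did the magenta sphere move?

1.7

The magenta sphere moved from about (4.3, 5.7) to (6.0, 5.4), a distance of √(1.7² + 0.3²) ≈ 1.7.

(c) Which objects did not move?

the cyan cube and the red sphere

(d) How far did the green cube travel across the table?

1.2

The green cube moved from about (7.8, 7.7) to (8.0, 6.5), a distance of √(0.2² + 1.2²) ≈ 1.2.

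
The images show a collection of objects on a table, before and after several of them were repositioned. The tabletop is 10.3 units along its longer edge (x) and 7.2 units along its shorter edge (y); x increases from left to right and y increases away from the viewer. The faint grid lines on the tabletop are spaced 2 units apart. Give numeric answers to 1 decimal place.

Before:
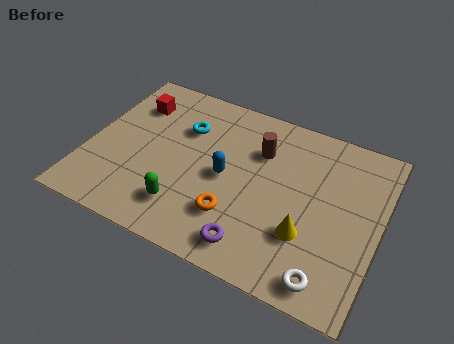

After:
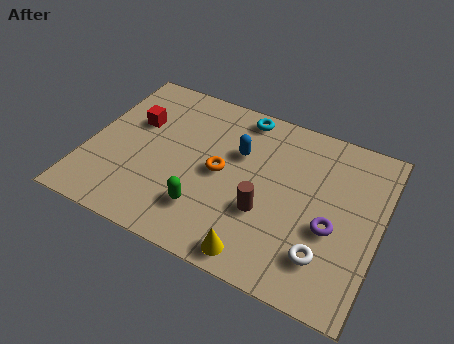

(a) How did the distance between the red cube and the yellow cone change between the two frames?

-1.1

The distance was about 7.3 in the first image and 6.2 in the second, so they moved 1.1 units closer together.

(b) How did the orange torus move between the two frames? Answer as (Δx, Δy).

(-0.7, 1.6)

The orange torus started near (5.4, 2.0) and ended near (4.7, 3.6).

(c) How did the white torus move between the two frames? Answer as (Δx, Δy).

(-0.2, 0.8)

From the two frames, the white torus sits at roughly (8.8, 0.9) before and (8.6, 1.7) after.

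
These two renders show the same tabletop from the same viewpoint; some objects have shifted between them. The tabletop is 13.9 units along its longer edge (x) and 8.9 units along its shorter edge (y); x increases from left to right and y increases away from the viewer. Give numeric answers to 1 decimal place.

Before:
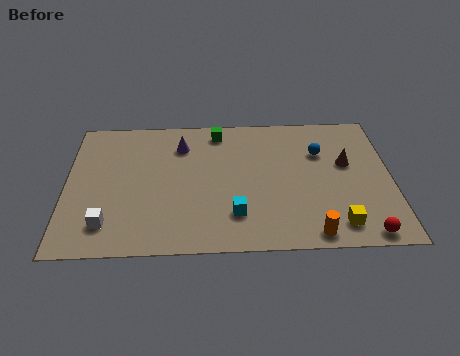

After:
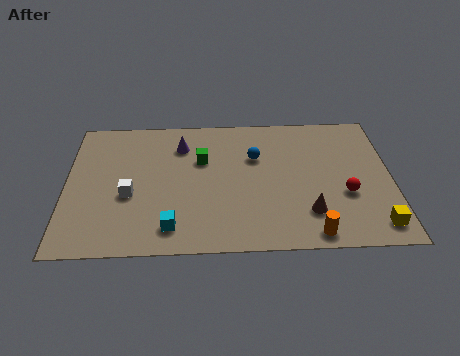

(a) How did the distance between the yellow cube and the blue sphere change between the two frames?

+2.1

They were about 4.7 units apart before and 6.8 after — 2.1 units further apart.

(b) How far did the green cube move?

2.0

From (6.5, 7.7) to (5.8, 5.8), the green cube covered √(0.7² + 1.9²) ≈ 2.0 units.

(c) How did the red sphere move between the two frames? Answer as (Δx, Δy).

(-0.7, 2.5)

The red sphere was at about (12.6, 0.8) and moved to about (11.9, 3.3).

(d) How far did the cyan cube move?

2.8

From (7.2, 2.2) to (4.5, 1.5), the cyan cube covered √(2.7² + 0.7²) ≈ 2.8 units.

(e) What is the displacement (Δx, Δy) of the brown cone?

(-1.7, -3.1)

The brown cone was at about (12.0, 5.3) and moved to about (10.3, 2.2).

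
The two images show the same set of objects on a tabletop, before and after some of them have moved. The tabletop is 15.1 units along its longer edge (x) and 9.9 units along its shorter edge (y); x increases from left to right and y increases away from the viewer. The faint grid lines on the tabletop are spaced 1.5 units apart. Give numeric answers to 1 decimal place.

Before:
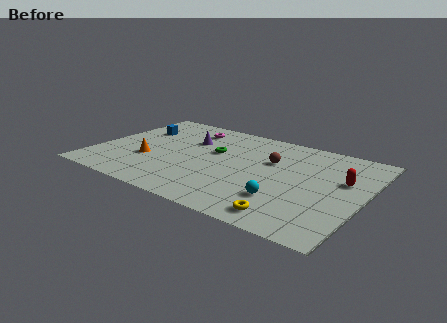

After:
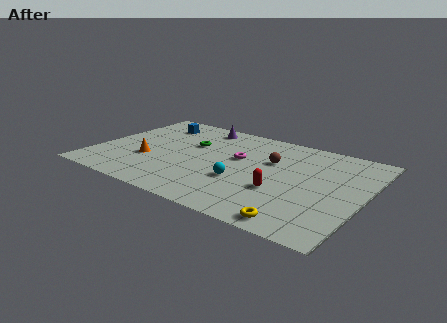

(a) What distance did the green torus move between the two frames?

1.4

The green torus moved from about (6.5, 6.0) to (5.1, 6.3), a distance of √(1.4² + 0.3²) ≈ 1.4.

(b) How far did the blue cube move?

1.4

From (1.8, 6.8) to (2.6, 7.9), the blue cube covered √(0.8² + 1.1²) ≈ 1.4 units.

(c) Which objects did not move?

the brown sphere and the orange cone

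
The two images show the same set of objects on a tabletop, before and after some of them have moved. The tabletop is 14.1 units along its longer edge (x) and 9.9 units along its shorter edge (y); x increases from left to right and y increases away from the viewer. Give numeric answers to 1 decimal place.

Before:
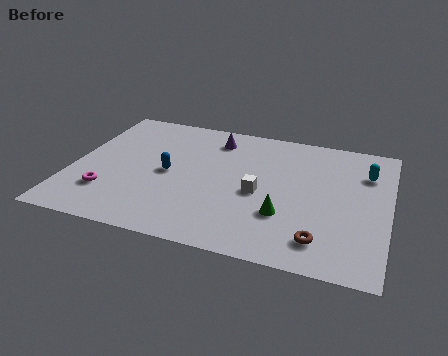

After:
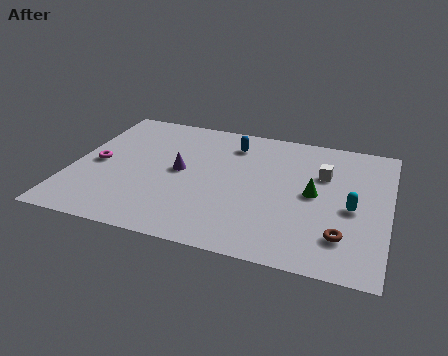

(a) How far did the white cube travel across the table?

3.5

From (8.4, 4.4) to (11.1, 6.6), the white cube covered √(2.7² + 2.2²) ≈ 3.5 units.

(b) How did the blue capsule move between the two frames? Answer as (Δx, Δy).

(2.6, 3.1)

From the two frames, the blue capsule sits at roughly (4.3, 4.8) before and (6.9, 7.9) after.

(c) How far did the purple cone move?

3.3

From (6.1, 8.1) to (4.8, 5.1), the purple cone covered √(1.3² + 3.0²) ≈ 3.3 units.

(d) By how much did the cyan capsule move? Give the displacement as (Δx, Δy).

(-0.5, -2.8)

The cyan capsule was at about (13.0, 7.2) and moved to about (12.5, 4.4).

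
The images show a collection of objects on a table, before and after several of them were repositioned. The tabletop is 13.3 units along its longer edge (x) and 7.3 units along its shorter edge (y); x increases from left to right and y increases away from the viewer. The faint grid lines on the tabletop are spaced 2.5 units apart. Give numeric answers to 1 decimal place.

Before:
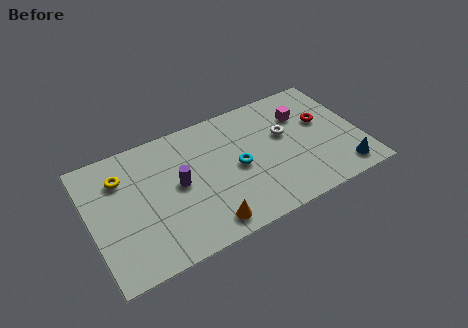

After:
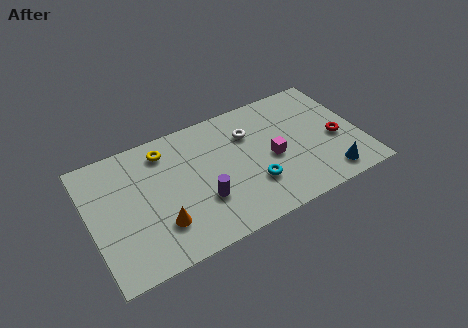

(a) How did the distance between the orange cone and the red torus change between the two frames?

+1.8

They were about 7.2 units apart before and 9.0 after — 1.8 units further apart.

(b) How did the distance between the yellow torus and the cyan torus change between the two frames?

-0.4

The distance was about 5.8 in the first image and 5.4 in the second, so they moved 0.4 units closer together.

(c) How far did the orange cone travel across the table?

2.3

From (5.3, 1.0) to (3.2, 2.0), the orange cone covered √(2.1² + 1.0²) ≈ 2.3 units.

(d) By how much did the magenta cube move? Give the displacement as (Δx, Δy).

(-1.8, -1.9)

From the two frames, the magenta cube sits at roughly (10.7, 5.2) before and (8.9, 3.3) after.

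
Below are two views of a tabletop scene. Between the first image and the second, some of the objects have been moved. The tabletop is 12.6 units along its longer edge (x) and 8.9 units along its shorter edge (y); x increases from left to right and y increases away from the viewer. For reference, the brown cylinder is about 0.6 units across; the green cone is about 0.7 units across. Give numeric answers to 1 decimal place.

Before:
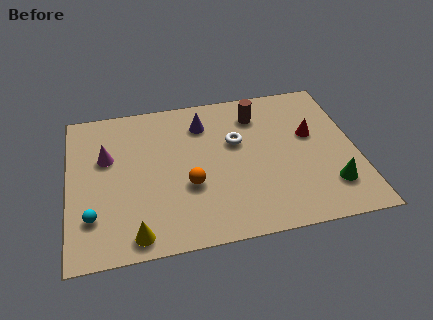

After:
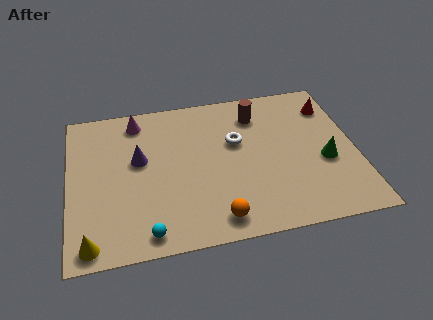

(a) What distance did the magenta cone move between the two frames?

2.4

From (1.7, 5.6) to (3.1, 7.6), the magenta cone covered √(1.4² + 2.0²) ≈ 2.4 units.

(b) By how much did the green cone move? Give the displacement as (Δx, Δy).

(-0.1, 1.5)

The green cone was at about (11.3, 2.1) and moved to about (11.2, 3.6).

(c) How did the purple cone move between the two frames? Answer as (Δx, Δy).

(-2.9, -1.7)

From the two frames, the purple cone sits at roughly (6.0, 6.9) before and (3.1, 5.2) after.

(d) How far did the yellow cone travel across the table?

1.9

From (2.8, 1.0) to (0.9, 0.9), the yellow cone covered √(1.9² + 0.1²) ≈ 1.9 units.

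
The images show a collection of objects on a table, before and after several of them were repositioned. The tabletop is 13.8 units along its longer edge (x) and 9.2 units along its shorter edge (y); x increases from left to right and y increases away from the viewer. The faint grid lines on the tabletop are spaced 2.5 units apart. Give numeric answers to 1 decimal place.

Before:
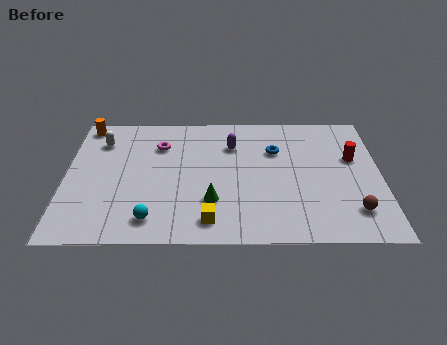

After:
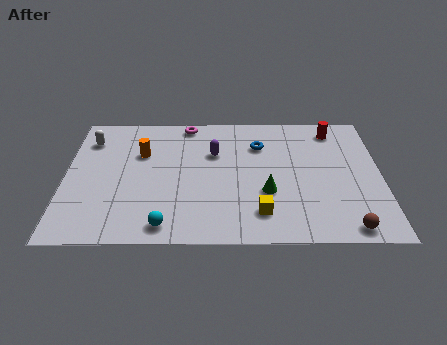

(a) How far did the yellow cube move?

2.3

The yellow cube was near (6.3, 1.4) before and (8.5, 1.9) after, so it travelled √(2.2² + 0.5²) ≈ 2.3 units.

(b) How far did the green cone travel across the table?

2.5

The green cone was near (6.4, 2.7) before and (8.8, 3.3) after, so it travelled √(2.4² + 0.6²) ≈ 2.5 units.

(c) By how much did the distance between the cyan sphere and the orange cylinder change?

-2.2

The distance was about 7.3 in the first image and 5.1 in the second, so they moved 2.2 units closer together.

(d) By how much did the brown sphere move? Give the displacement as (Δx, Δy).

(-0.3, -1.1)

From the two frames, the brown sphere sits at roughly (12.5, 2.0) before and (12.2, 0.9) after.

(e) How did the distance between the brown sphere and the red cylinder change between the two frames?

+3.2

They were about 3.7 units apart before and 6.9 after — 3.2 units further apart.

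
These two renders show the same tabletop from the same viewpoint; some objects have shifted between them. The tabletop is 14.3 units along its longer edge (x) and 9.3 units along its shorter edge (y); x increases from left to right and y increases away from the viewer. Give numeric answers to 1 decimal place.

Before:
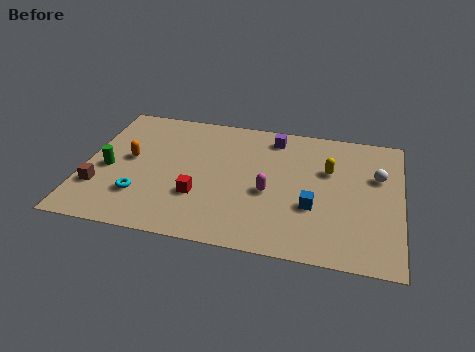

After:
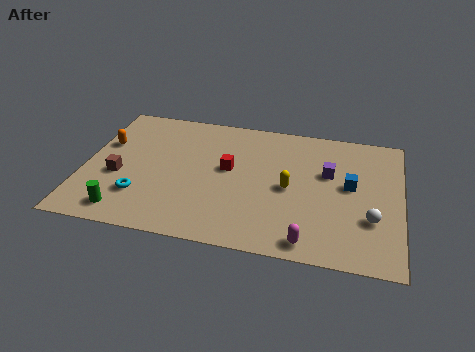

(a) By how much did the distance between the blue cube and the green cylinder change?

+1.3

They were about 9.3 units apart before and 10.6 after — 1.3 units further apart.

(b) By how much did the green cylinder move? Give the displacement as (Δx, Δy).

(1.0, -2.8)

From the two frames, the green cylinder sits at roughly (1.1, 4.1) before and (2.1, 1.3) after.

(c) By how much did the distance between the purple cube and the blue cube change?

-3.8

The distance was about 5.0 in the first image and 1.2 in the second, so they moved 3.8 units closer together.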